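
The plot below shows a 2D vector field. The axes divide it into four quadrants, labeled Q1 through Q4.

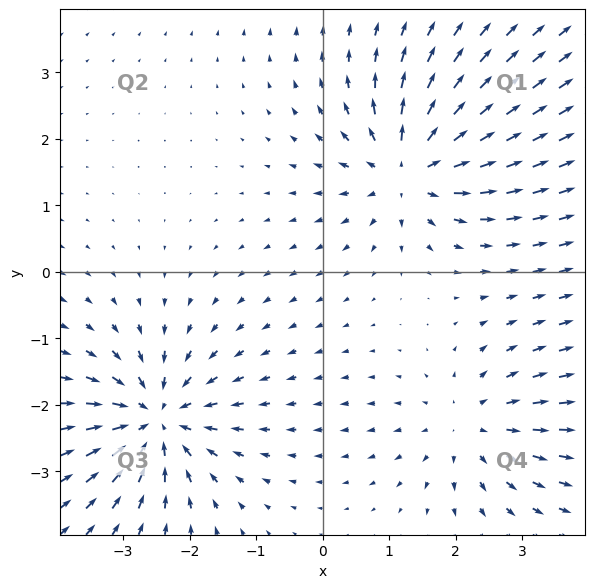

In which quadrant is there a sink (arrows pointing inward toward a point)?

Q3

The sink sits at approximately (-2.5, -2.2), which lies in quadrant Q3. The divergence there is about -5, negative as expected for a sink.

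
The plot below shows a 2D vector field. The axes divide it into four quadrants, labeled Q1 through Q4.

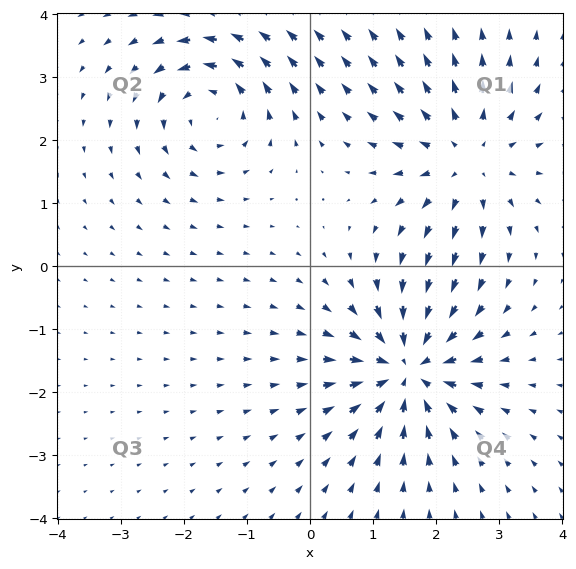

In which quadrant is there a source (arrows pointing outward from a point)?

Q1

The source sits at approximately (2.5, 1.7), which lies in quadrant Q1. The divergence there is about +3, positive as expected for a source.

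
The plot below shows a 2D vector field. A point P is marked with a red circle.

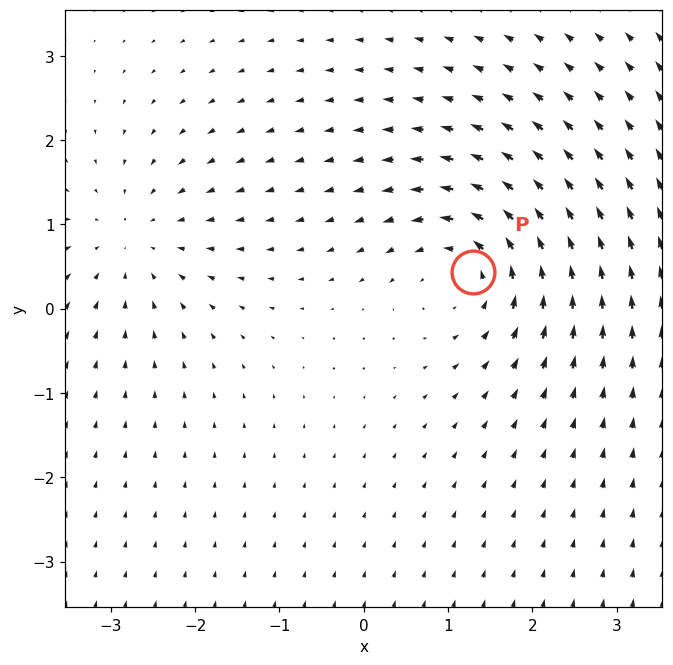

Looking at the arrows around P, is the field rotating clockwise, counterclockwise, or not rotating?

counterclockwise

Near P at (1.3, 0.4) the arrows circulate counterclockwise. The curl (z-component) there is about +4; positive curl means counterclockwise rotation.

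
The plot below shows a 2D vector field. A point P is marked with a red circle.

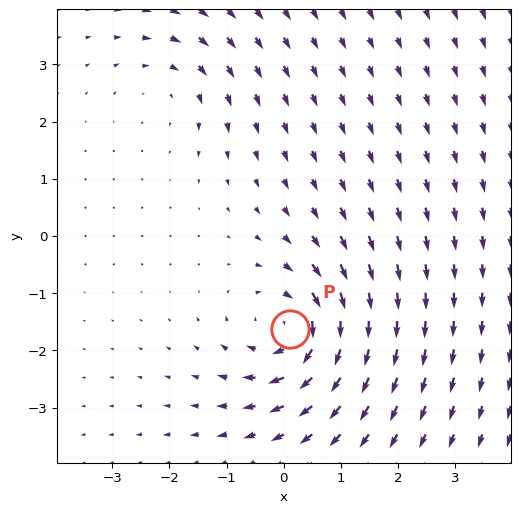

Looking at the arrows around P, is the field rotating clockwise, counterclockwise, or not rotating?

Near P at (0.1, -1.6) the arrows circulate clockwise. The curl (z-component) there is about -6; negative curl means clockwise rotation.

clockwise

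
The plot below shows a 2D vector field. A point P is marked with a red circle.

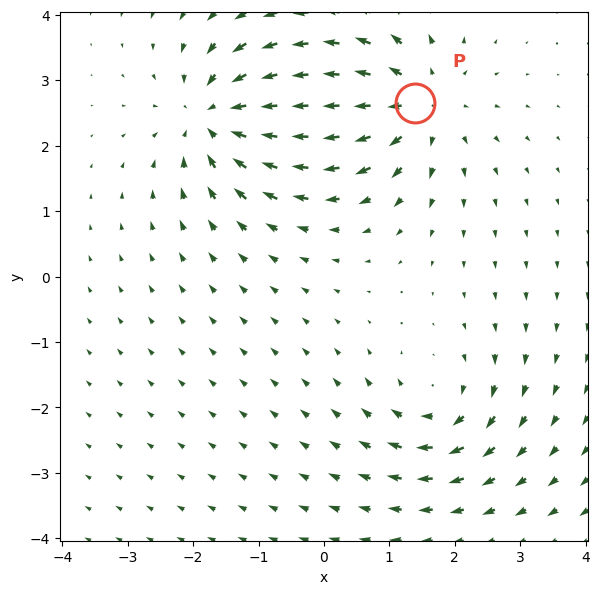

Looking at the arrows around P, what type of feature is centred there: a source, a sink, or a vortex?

At P (1.4, 2.6) the arrows spread outward. Divergence about +5, curl ≈0 — positive divergence with near-zero curl is a source.

source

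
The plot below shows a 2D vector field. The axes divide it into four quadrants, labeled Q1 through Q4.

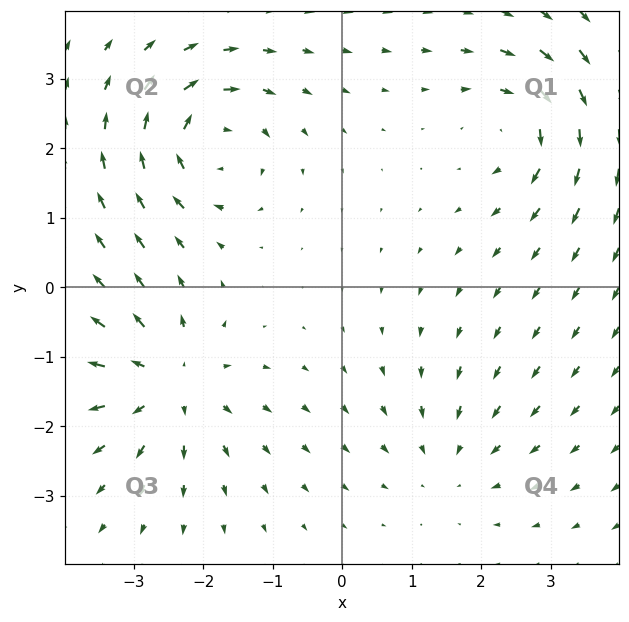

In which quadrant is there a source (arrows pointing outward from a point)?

The source sits at approximately (-2.5, -1.4), which lies in quadrant Q3. The divergence there is about +5, positive as expected for a source.

Q3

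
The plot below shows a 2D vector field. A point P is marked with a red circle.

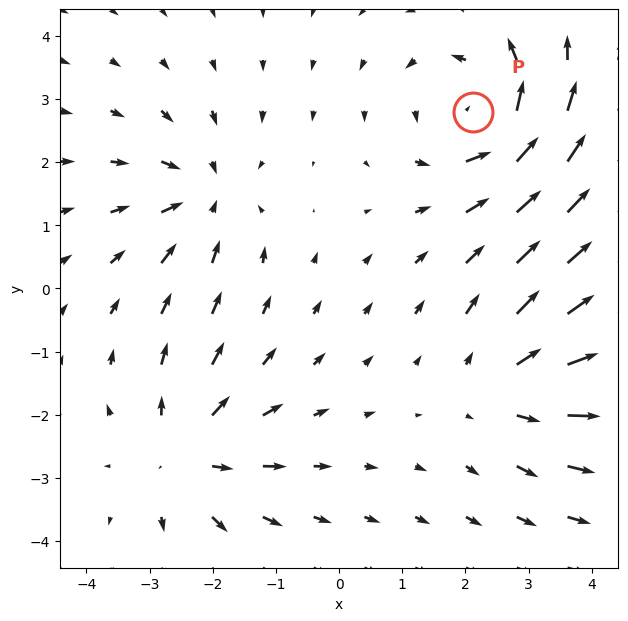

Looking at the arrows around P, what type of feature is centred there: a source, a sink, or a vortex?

vortex

At P (2.1, 2.8) the arrows circulate counterclockwise. Divergence ≈0, curl about +5 — near-zero divergence with nonzero curl is a vortex.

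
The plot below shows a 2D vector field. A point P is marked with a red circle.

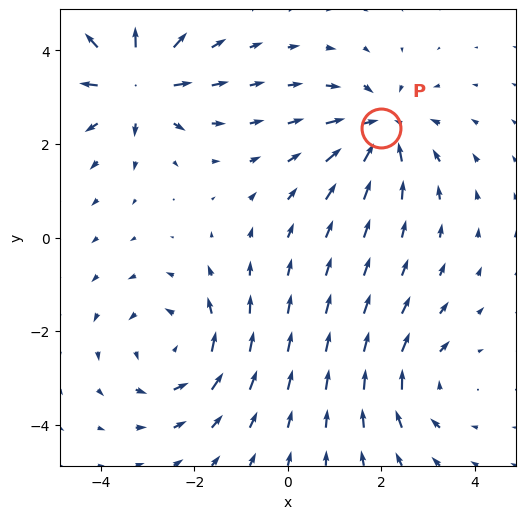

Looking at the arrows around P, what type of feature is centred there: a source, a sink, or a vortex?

At P (2.0, 2.3) the arrows converge inward. Divergence about -4, curl ≈0 — negative divergence with near-zero curl is a sink.

sink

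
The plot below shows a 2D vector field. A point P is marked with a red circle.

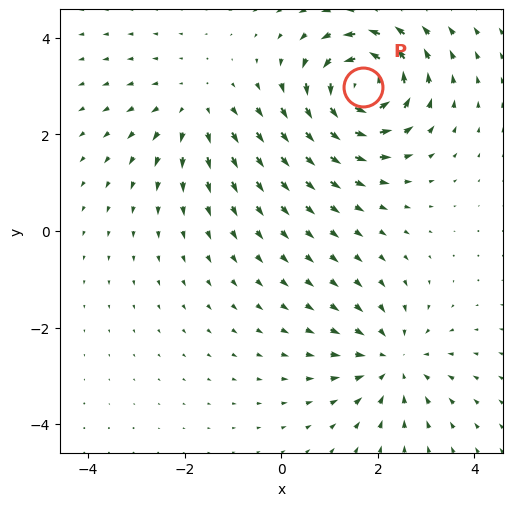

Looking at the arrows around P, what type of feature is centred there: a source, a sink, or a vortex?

At P (1.7, 3.0) the arrows circulate counterclockwise. Divergence ≈0, curl about +7 — near-zero divergence with nonzero curl is a vortex.

vortex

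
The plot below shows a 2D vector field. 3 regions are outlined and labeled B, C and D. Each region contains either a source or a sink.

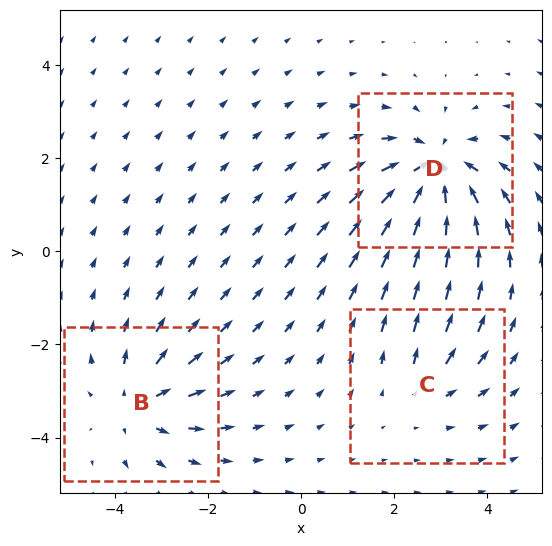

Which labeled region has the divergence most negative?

Divergence at each region's feature centre — B: about +4, C: about +2, D: about -5. Region D is most negative.

D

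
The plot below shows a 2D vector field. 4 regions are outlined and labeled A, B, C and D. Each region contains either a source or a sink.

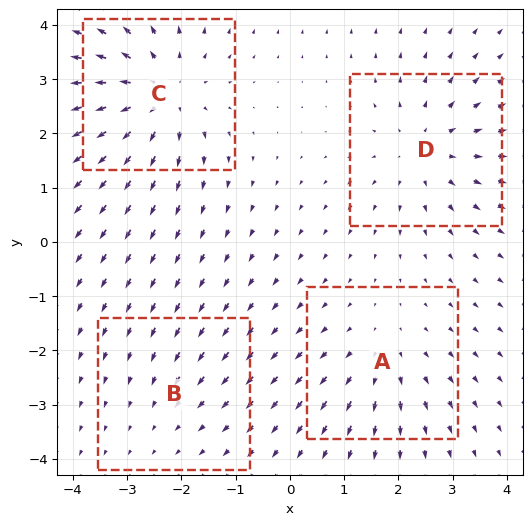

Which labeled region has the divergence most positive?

C

Divergence at each region's feature centre — A: about +3, B: about -2, C: about +6, D: about +4. Region C is most positive.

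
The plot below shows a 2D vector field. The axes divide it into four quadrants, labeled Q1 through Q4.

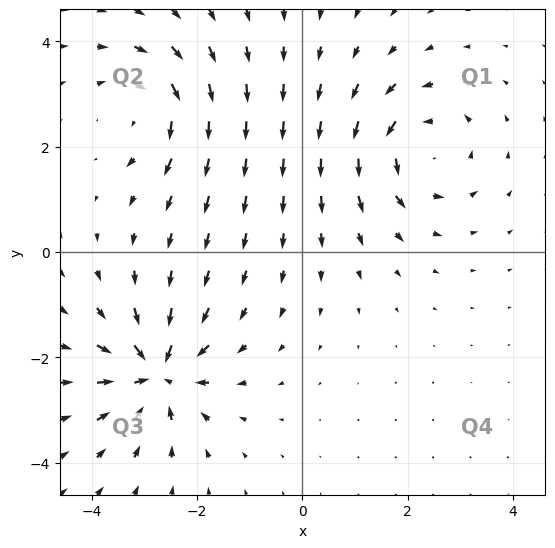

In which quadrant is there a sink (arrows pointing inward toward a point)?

Q3

The sink sits at approximately (-2.8, -2.3), which lies in quadrant Q3. The divergence there is about -7, negative as expected for a sink.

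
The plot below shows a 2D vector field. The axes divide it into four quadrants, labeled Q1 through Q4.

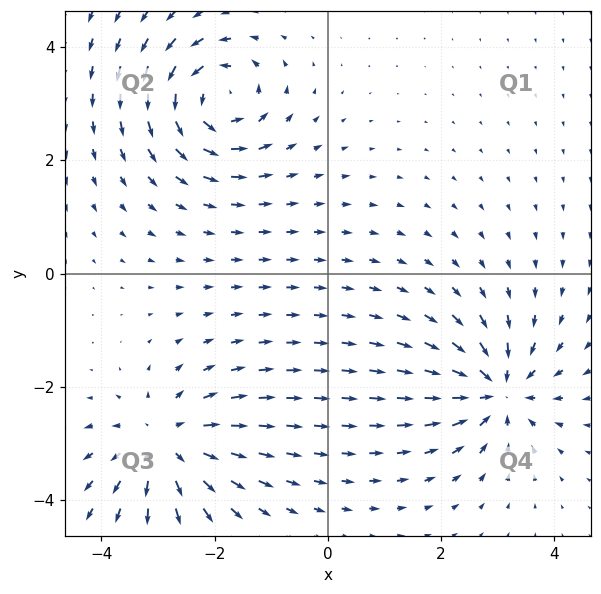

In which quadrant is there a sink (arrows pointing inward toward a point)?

The sink sits at approximately (3.0, -2.1), which lies in quadrant Q4. The divergence there is about -4, negative as expected for a sink.

Q4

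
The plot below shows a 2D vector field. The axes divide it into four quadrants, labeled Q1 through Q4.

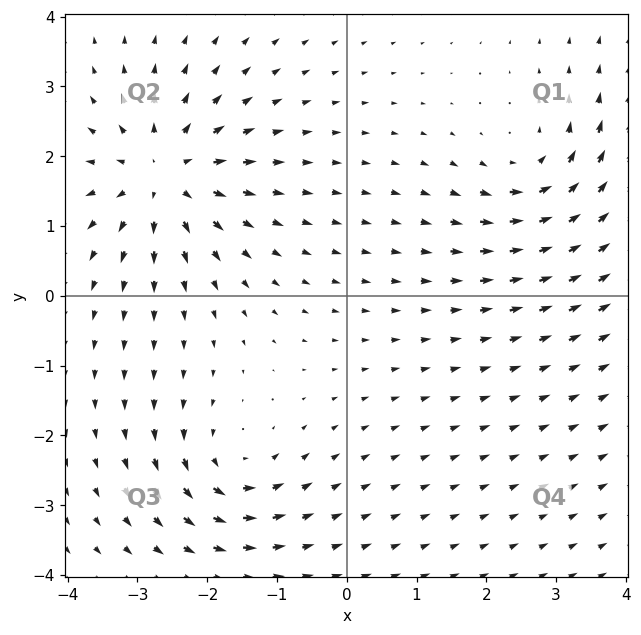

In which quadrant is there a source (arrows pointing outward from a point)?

Q2

The source sits at approximately (-2.6, 1.7), which lies in quadrant Q2. The divergence there is about +5, positive as expected for a source.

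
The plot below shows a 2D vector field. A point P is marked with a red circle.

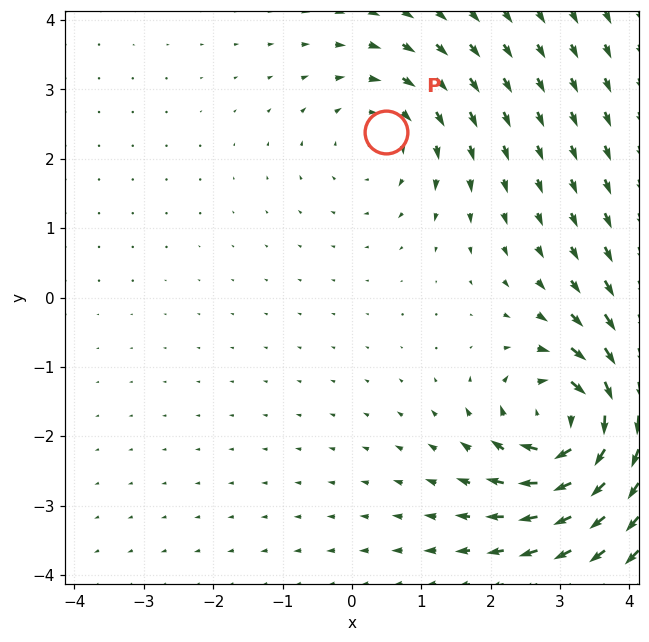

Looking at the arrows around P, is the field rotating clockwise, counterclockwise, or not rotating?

clockwise

Near P at (0.5, 2.4) the arrows circulate clockwise. The curl (z-component) there is about -3; negative curl means clockwise rotation.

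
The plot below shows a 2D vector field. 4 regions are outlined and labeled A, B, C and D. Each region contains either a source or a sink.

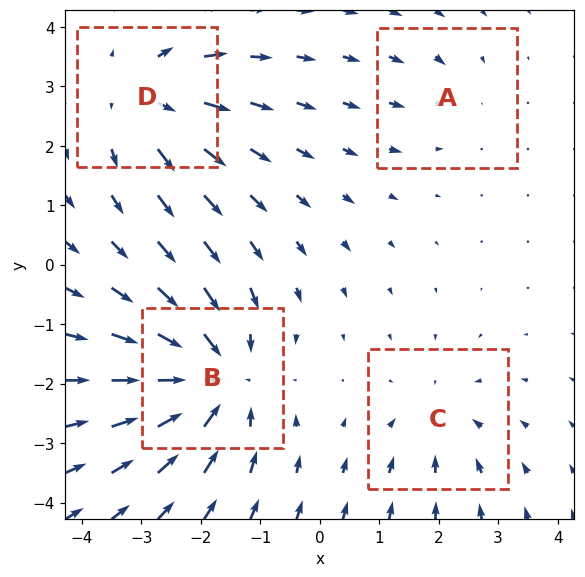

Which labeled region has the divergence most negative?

Divergence at each region's feature centre — A: about -2, B: about -7, C: about -3, D: about +5. Region B is most negative.

B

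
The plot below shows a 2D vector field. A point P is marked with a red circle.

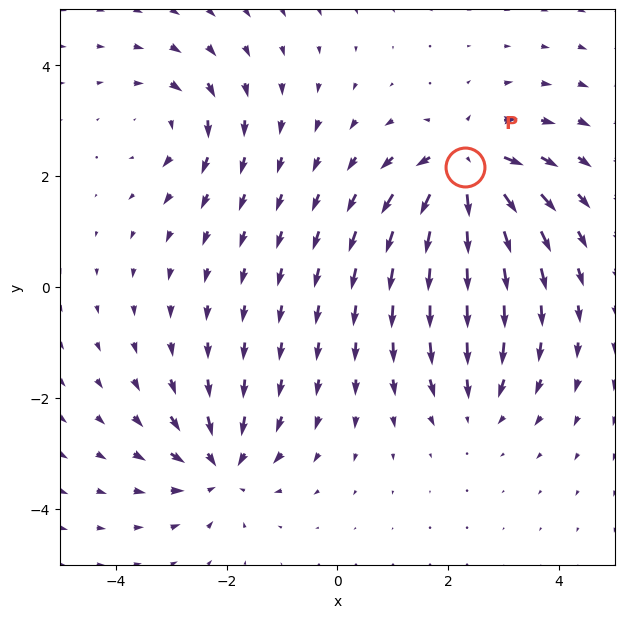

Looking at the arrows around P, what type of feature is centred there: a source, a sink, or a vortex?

At P (2.3, 2.2) the arrows spread outward. Divergence about +7, curl ≈0 — positive divergence with near-zero curl is a source.

source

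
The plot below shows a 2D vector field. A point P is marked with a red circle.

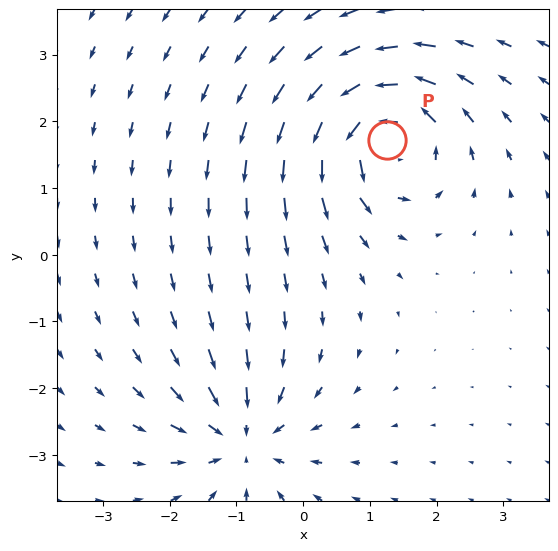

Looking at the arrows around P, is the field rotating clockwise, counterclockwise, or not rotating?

counterclockwise

Near P at (1.3, 1.7) the arrows circulate counterclockwise. The curl (z-component) there is about +7; positive curl means counterclockwise rotation.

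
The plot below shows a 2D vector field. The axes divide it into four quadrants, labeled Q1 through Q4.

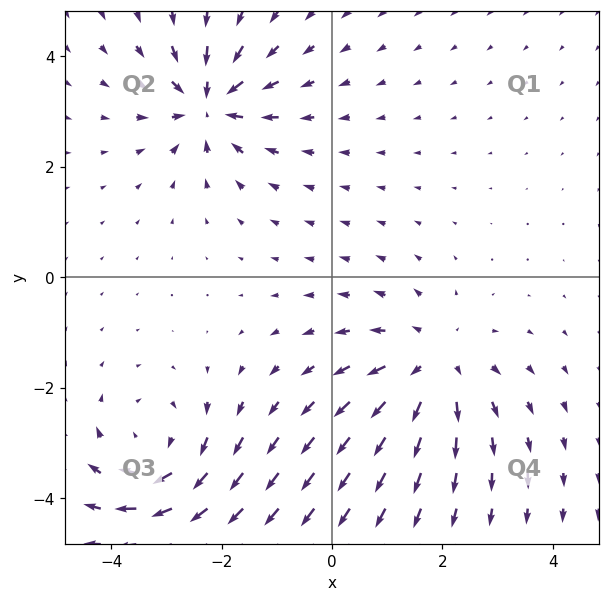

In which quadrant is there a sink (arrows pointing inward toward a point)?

The sink sits at approximately (-2.2, 3.1), which lies in quadrant Q2. The divergence there is about -6, negative as expected for a sink.

Q2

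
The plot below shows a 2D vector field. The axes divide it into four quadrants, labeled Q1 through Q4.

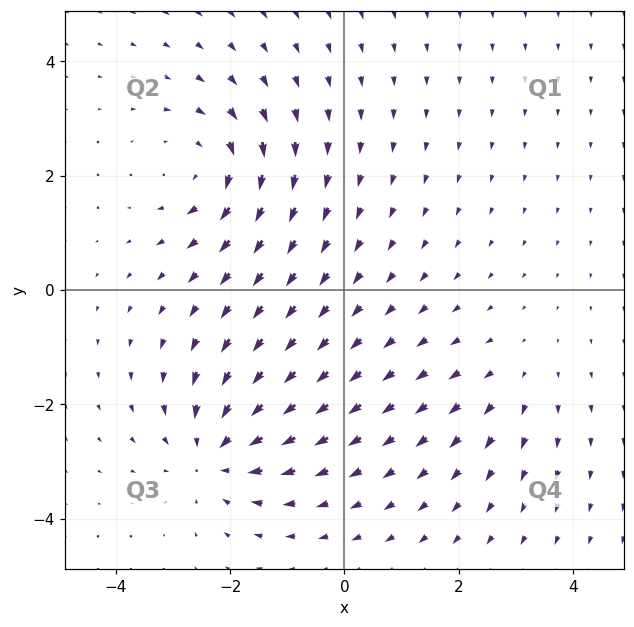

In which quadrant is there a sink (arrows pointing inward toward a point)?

The sink sits at approximately (-2.3, -2.9), which lies in quadrant Q3. The divergence there is about -5, negative as expected for a sink.

Q3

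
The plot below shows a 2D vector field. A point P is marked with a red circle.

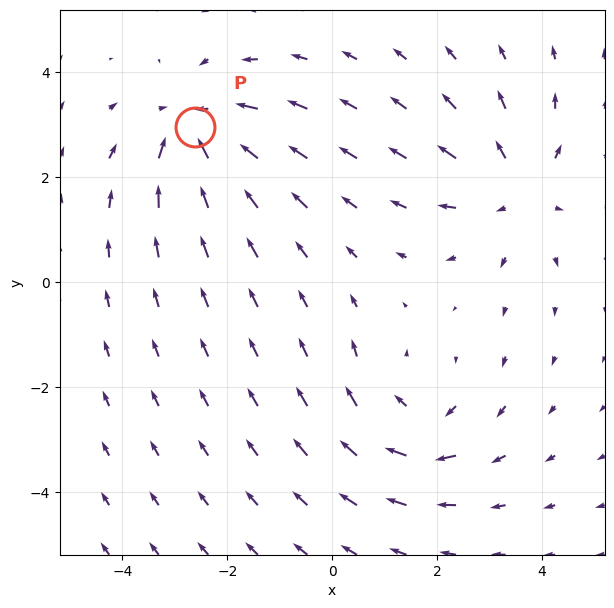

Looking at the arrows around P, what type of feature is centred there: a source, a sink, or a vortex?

At P (-2.6, 3.0) the arrows converge inward. Divergence about -4, curl ≈0 — negative divergence with near-zero curl is a sink.

sink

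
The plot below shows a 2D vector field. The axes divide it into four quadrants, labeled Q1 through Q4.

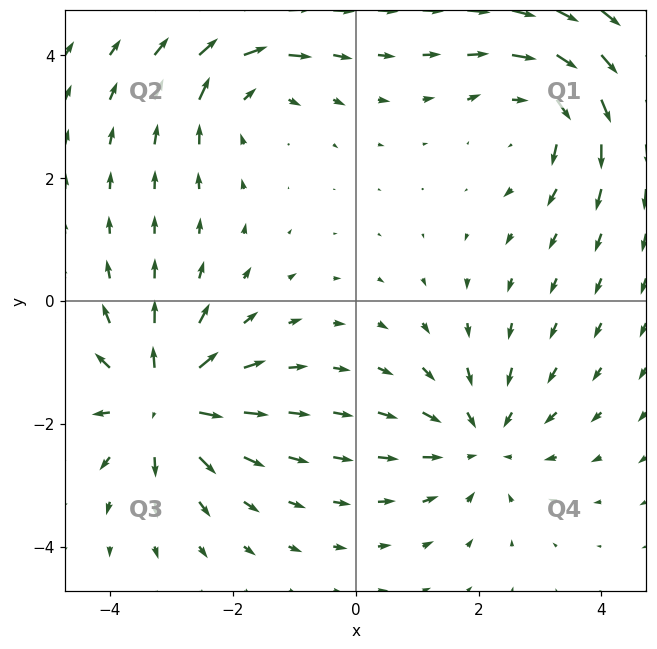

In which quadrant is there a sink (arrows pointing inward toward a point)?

Q4

The sink sits at approximately (2.0, -2.3), which lies in quadrant Q4. The divergence there is about -3, negative as expected for a sink.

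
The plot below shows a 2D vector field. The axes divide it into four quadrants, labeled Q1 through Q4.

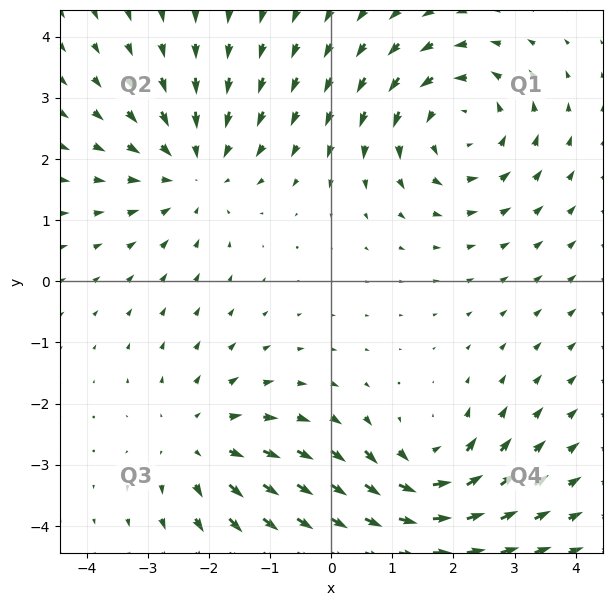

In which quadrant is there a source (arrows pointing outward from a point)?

The source sits at approximately (-2.1, -2.6), which lies in quadrant Q3. The divergence there is about +3, positive as expected for a source.

Q3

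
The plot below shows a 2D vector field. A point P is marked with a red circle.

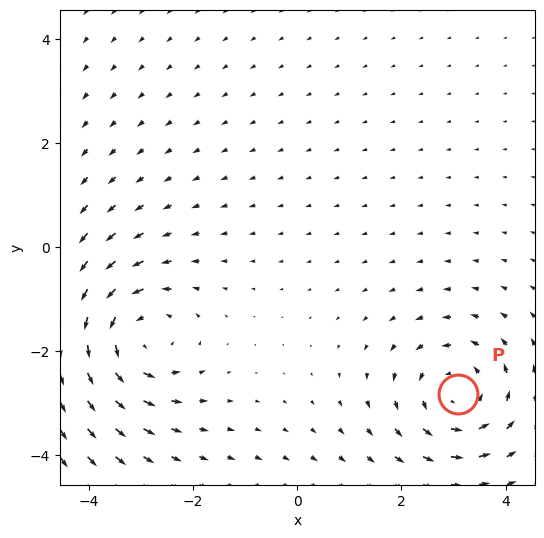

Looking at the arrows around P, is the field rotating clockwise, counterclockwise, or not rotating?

Near P at (3.1, -2.8) the arrows circulate counterclockwise. The curl (z-component) there is about +3; positive curl means counterclockwise rotation.

counterclockwise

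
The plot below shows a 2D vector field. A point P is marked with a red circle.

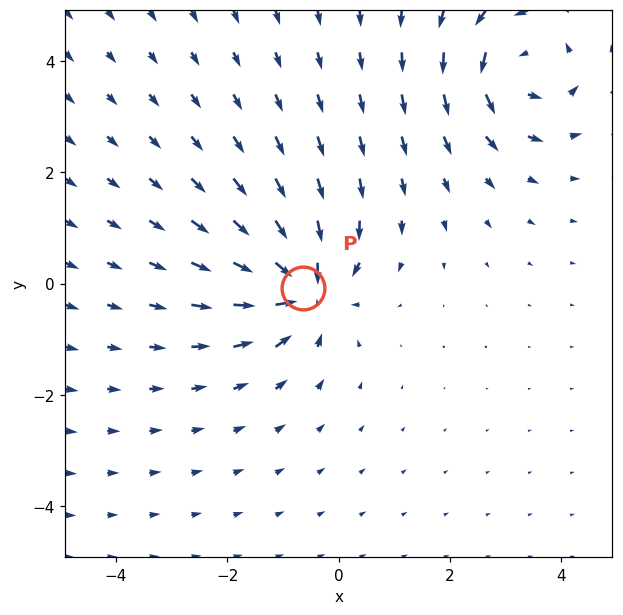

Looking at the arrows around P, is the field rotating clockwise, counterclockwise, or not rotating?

not rotating

Near P at (-0.6, -0.1) the arrows show no circulation. The curl there is ≈0.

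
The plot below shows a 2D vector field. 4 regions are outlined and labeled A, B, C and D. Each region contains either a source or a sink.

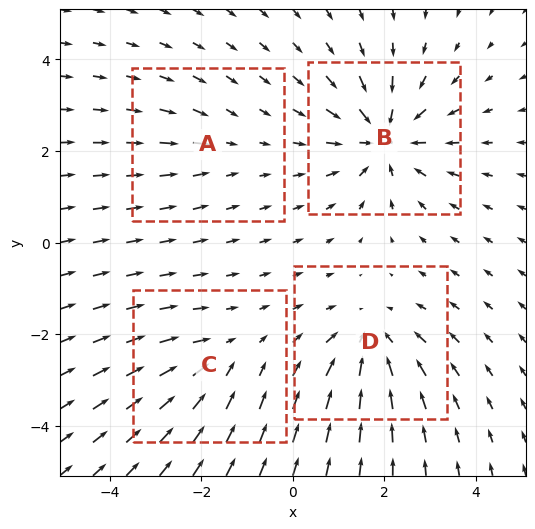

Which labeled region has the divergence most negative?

B

Divergence at each region's feature centre — A: about -2, B: about -6, C: about -3, D: about -5. Region B is most negative.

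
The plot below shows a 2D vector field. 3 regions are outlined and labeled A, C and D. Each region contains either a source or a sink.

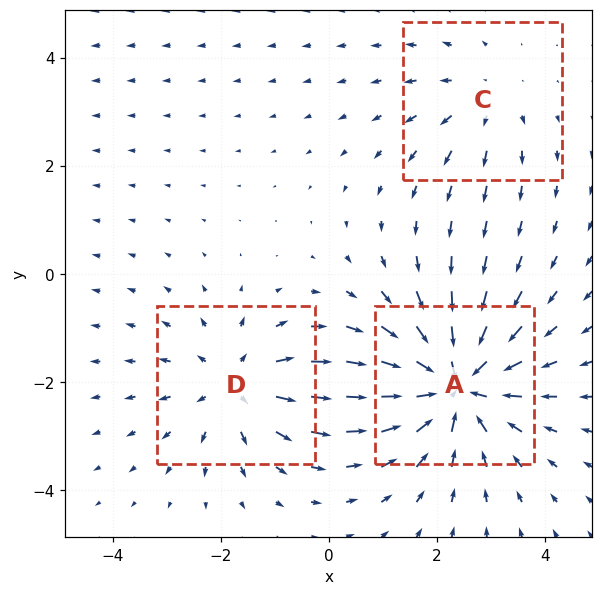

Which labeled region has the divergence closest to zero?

C

Divergence at each region's feature centre — A: about -5, C: about +2, D: about +3. Region C is closest to zero.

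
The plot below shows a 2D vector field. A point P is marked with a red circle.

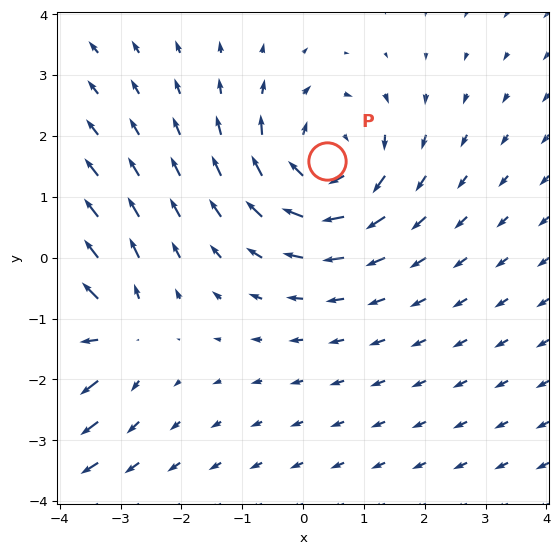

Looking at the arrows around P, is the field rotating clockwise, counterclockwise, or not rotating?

clockwise

Near P at (0.4, 1.6) the arrows circulate clockwise. The curl (z-component) there is about -4; negative curl means clockwise rotation.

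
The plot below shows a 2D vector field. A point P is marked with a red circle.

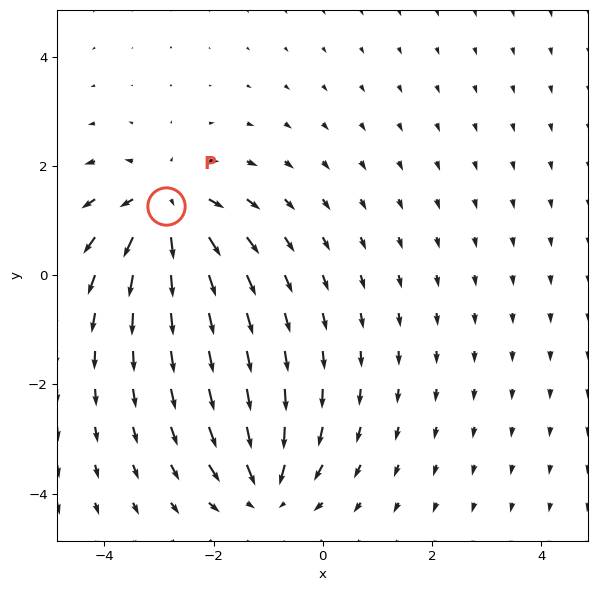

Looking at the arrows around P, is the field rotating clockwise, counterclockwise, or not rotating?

not rotating

Near P at (-2.9, 1.3) the arrows show no circulation. The curl there is ≈0.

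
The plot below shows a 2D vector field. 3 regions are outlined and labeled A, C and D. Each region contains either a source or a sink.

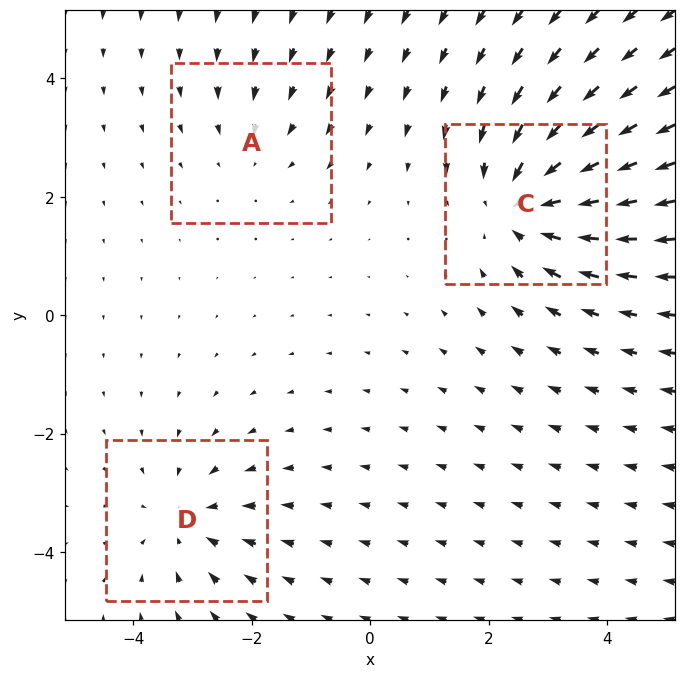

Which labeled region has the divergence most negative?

C

Divergence at each region's feature centre — A: about -2, C: about -4, D: about -3. Region C is most negative.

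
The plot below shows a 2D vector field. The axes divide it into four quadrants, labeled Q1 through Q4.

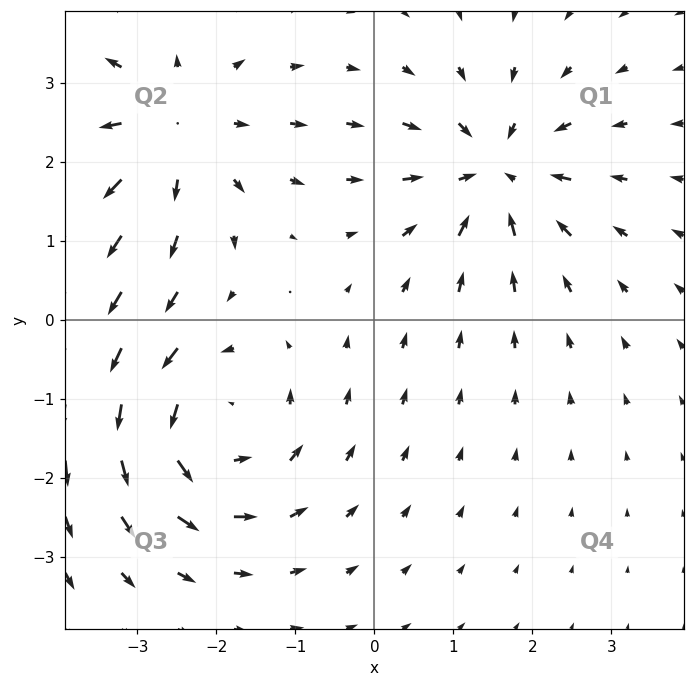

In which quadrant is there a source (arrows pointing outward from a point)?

Q2

The source sits at approximately (-2.6, 2.4), which lies in quadrant Q2. The divergence there is about +4, positive as expected for a source.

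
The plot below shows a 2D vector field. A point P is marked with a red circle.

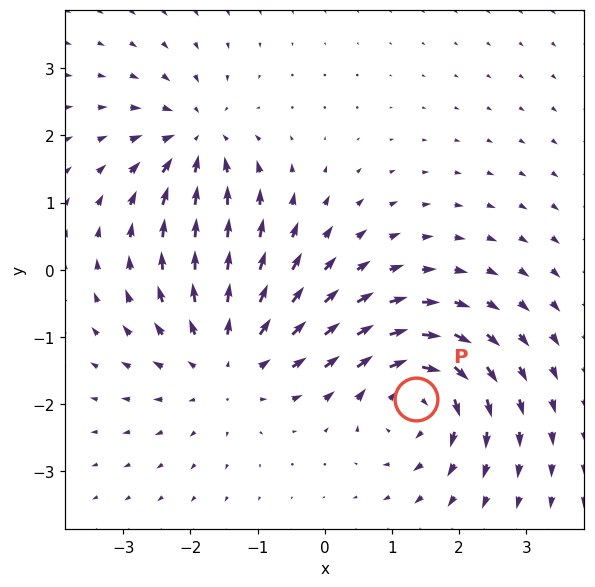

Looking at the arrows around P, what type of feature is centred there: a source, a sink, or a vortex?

vortex

At P (1.4, -1.9) the arrows circulate clockwise. Divergence ≈0, curl about -5 — near-zero divergence with nonzero curl is a vortex.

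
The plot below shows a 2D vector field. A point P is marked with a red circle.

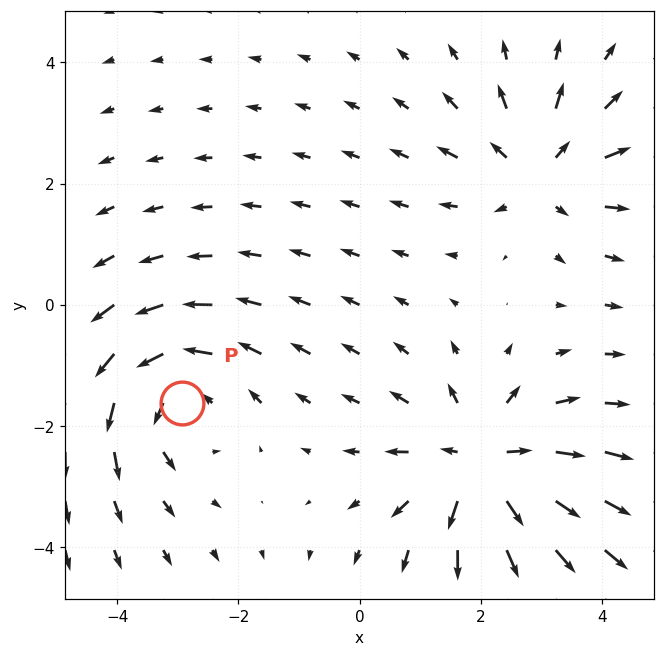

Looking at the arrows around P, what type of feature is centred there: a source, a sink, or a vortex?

At P (-2.9, -1.6) the arrows circulate counterclockwise. Divergence ≈0, curl about +3 — near-zero divergence with nonzero curl is a vortex.

vortex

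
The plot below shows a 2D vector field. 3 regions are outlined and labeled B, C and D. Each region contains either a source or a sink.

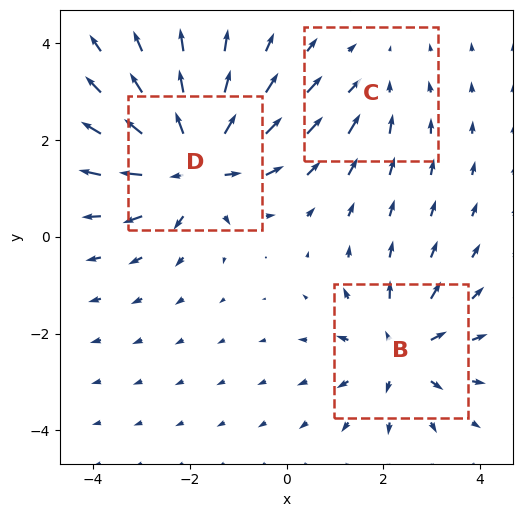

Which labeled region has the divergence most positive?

Divergence at each region's feature centre — B: about +4, C: about -2, D: about +5. Region D is most positive.

D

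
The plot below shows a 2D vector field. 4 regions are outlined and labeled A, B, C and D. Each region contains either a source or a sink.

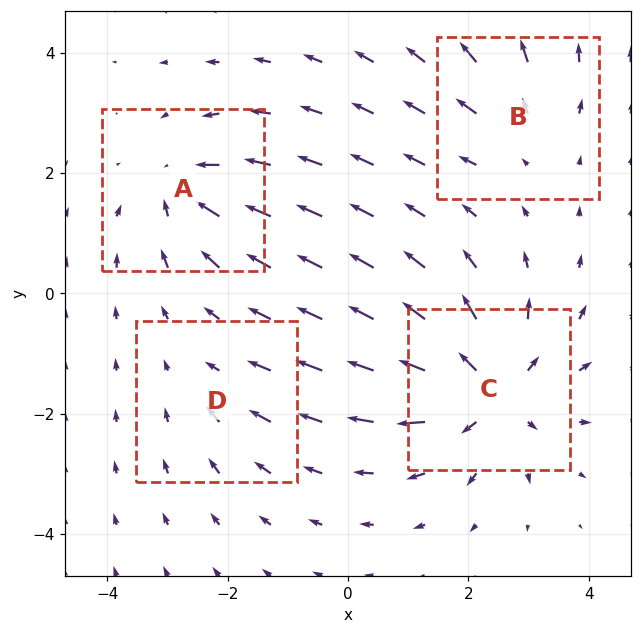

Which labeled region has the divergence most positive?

Divergence at each region's feature centre — A: about -5, B: about +3, C: about +7, D: about -2. Region C is most positive.

C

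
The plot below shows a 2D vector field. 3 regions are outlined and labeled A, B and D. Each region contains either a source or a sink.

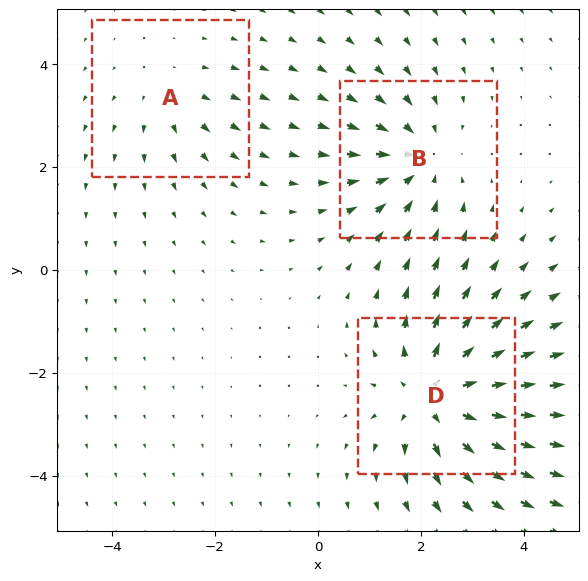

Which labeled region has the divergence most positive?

Divergence at each region's feature centre — A: about +2, B: about -3, D: about +4. Region D is most positive.

D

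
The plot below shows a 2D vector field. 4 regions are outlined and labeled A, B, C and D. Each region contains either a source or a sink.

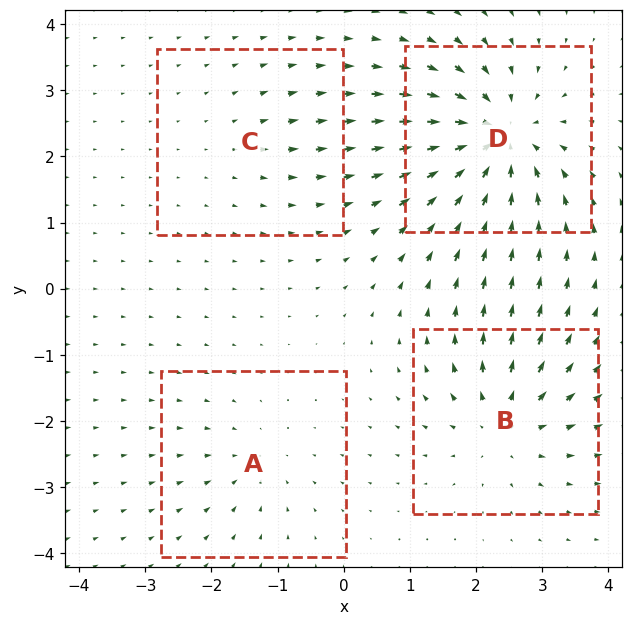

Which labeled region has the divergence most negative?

D

Divergence at each region's feature centre — A: about -3, B: about +6, C: about +2, D: about -9. Region D is most negative.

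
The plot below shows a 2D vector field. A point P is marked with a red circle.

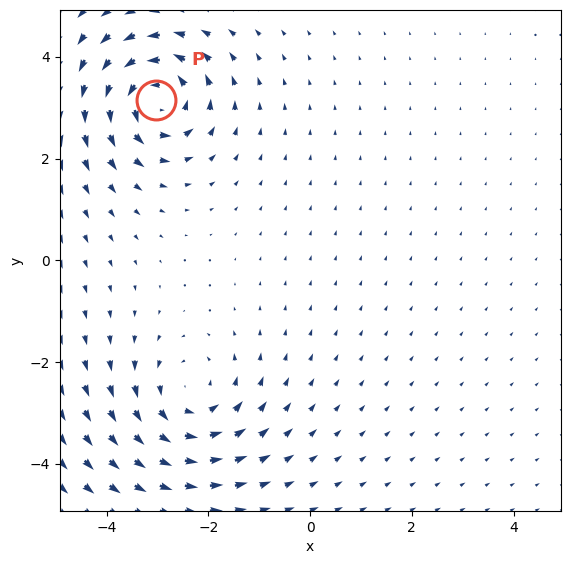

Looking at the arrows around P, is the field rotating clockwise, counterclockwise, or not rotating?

Near P at (-3.0, 3.2) the arrows circulate counterclockwise. The curl (z-component) there is about +6; positive curl means counterclockwise rotation.

counterclockwise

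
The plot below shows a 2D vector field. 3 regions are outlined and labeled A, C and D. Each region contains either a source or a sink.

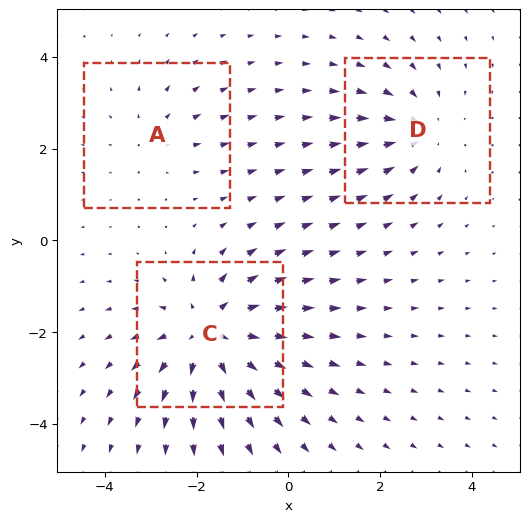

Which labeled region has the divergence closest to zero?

A

Divergence at each region's feature centre — A: about +2, C: about +4, D: about -3. Region A is closest to zero.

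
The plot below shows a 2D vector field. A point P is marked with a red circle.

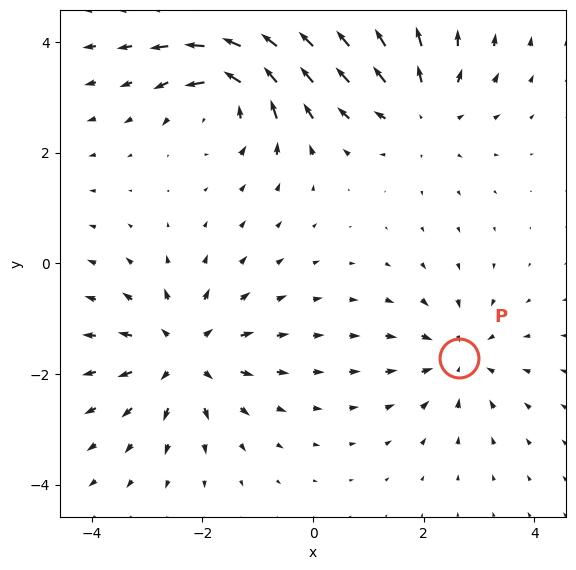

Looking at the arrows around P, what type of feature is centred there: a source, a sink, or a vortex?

sink

At P (2.6, -1.7) the arrows converge inward. Divergence about -4, curl ≈0 — negative divergence with near-zero curl is a sink.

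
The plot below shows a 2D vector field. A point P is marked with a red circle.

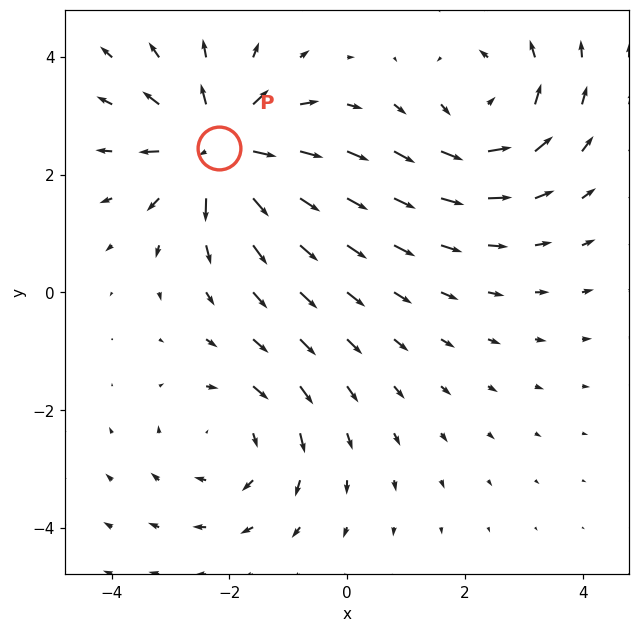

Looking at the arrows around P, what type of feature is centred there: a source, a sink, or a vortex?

source

At P (-2.2, 2.4) the arrows spread outward. Divergence about +4, curl ≈0 — positive divergence with near-zero curl is a source.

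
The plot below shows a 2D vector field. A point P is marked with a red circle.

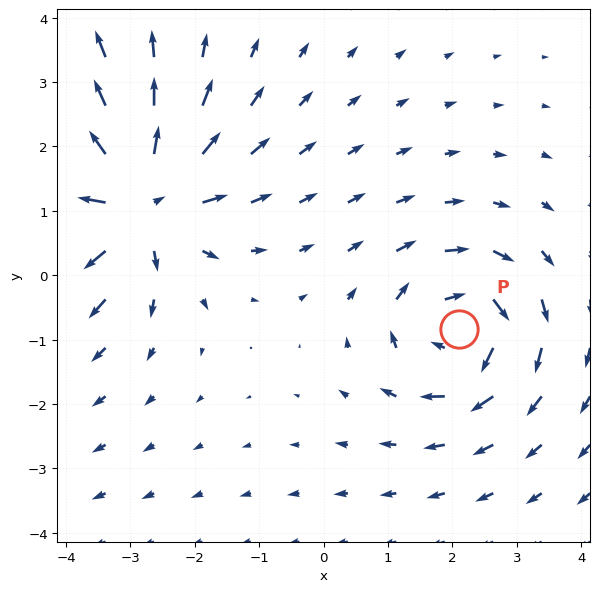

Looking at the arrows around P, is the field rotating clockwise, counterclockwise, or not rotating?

clockwise

Near P at (2.1, -0.8) the arrows circulate clockwise. The curl (z-component) there is about -4; negative curl means clockwise rotation.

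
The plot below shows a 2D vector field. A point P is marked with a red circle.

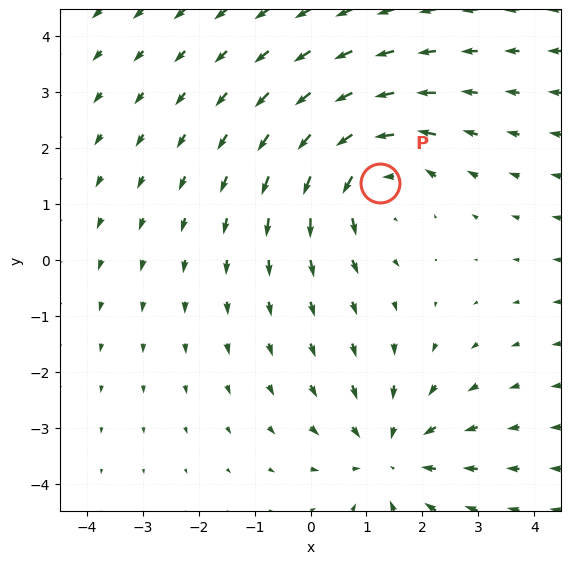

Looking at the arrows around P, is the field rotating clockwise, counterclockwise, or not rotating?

counterclockwise

Near P at (1.2, 1.4) the arrows circulate counterclockwise. The curl (z-component) there is about +3; positive curl means counterclockwise rotation.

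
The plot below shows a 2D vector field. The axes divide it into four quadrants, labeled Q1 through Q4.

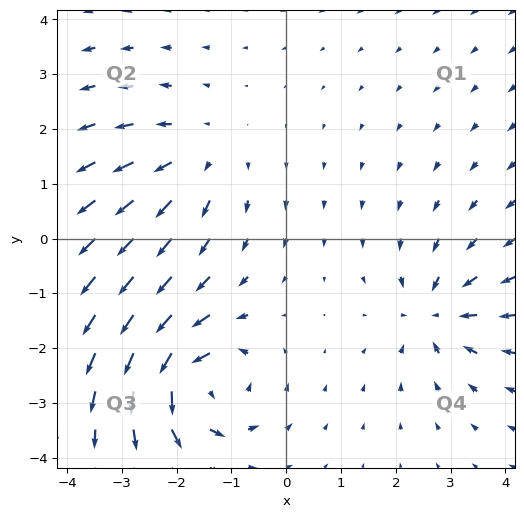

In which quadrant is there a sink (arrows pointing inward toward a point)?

Q4

The sink sits at approximately (2.7, -1.4), which lies in quadrant Q4. The divergence there is about -4, negative as expected for a sink.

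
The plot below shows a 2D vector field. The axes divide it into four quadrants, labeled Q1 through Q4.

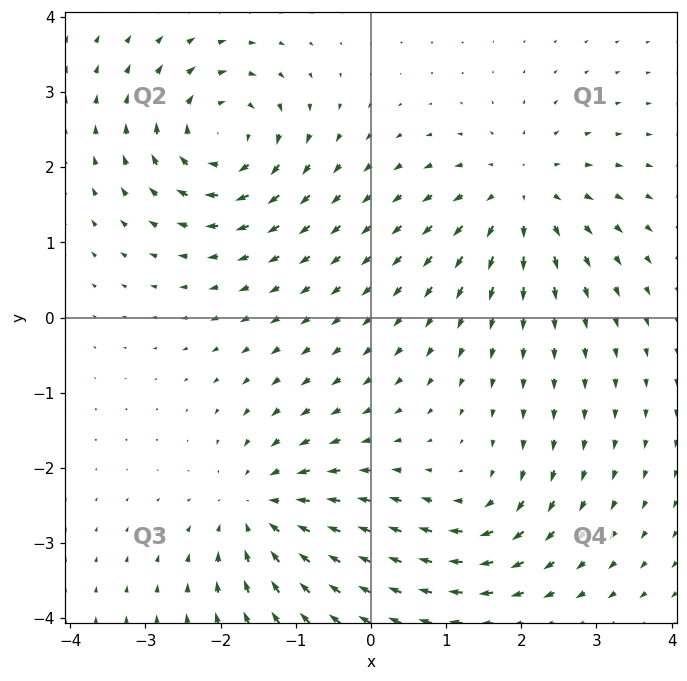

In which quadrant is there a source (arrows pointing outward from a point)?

The source sits at approximately (2.0, 1.6), which lies in quadrant Q1. The divergence there is about +5, positive as expected for a source.

Q1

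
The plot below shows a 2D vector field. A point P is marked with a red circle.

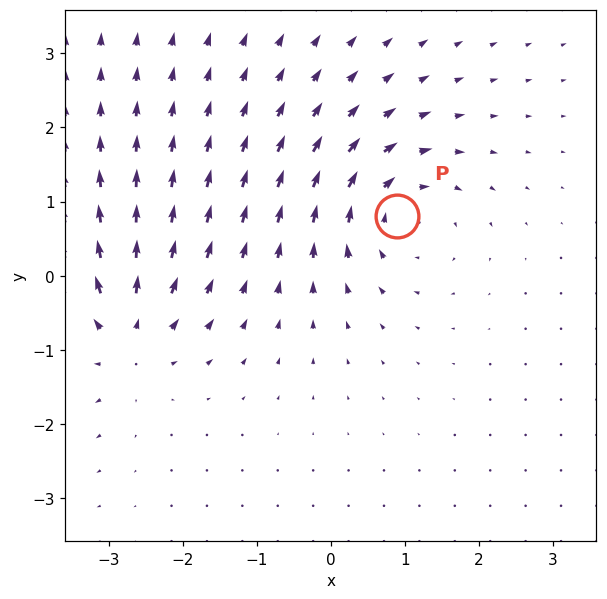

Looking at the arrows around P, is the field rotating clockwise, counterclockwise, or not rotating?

clockwise

Near P at (0.9, 0.8) the arrows circulate clockwise. The curl (z-component) there is about -4; negative curl means clockwise rotation.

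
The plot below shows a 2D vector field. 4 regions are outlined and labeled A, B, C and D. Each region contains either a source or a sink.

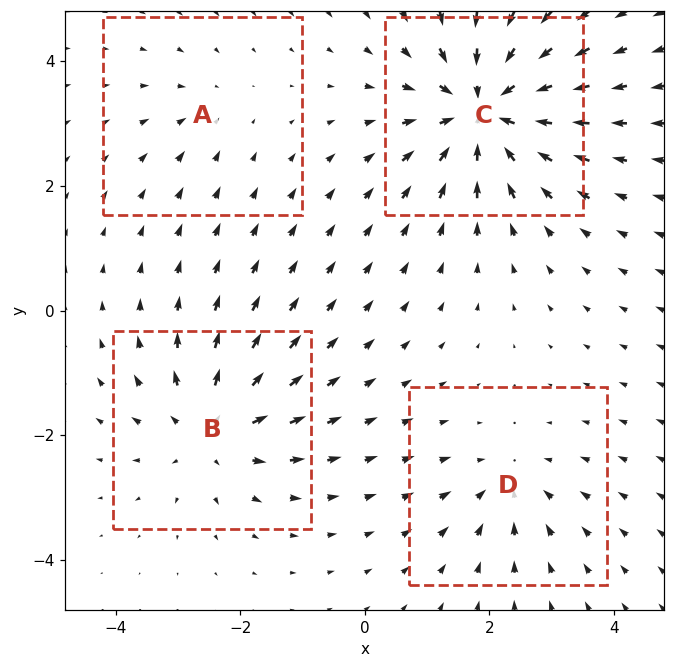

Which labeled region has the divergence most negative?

Divergence at each region's feature centre — A: about -2, B: about +5, C: about -7, D: about -3. Region C is most negative.

C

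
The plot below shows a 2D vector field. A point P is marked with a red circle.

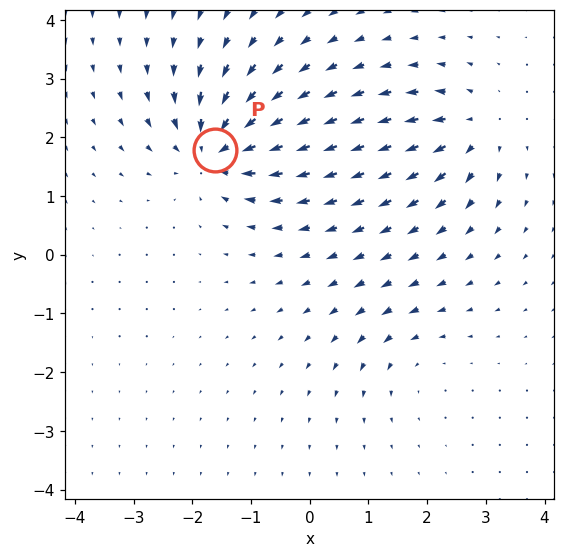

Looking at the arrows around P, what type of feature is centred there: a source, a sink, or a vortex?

sink

At P (-1.6, 1.8) the arrows converge inward. Divergence about -6, curl ≈0 — negative divergence with near-zero curl is a sink.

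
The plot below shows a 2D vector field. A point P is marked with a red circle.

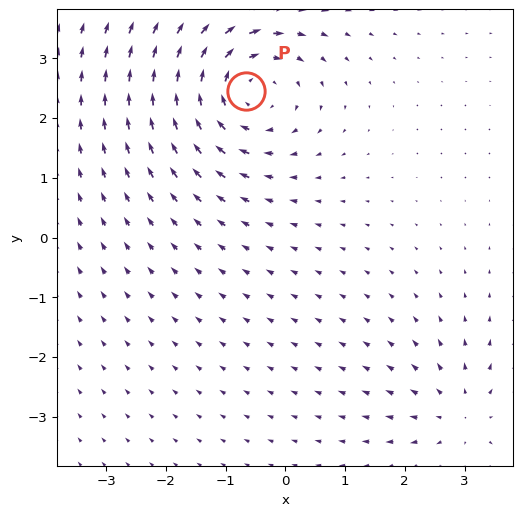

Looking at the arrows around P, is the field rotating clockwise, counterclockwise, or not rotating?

Near P at (-0.7, 2.4) the arrows circulate clockwise. The curl (z-component) there is about -4; negative curl means clockwise rotation.

clockwise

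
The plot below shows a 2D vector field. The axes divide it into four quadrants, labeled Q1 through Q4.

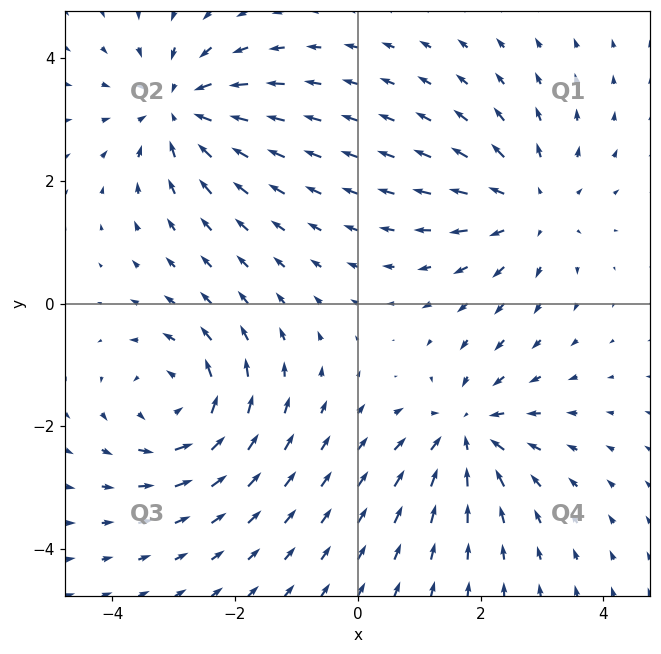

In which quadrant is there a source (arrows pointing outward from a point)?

The source sits at approximately (2.8, 1.6), which lies in quadrant Q1. The divergence there is about +4, positive as expected for a source.

Q1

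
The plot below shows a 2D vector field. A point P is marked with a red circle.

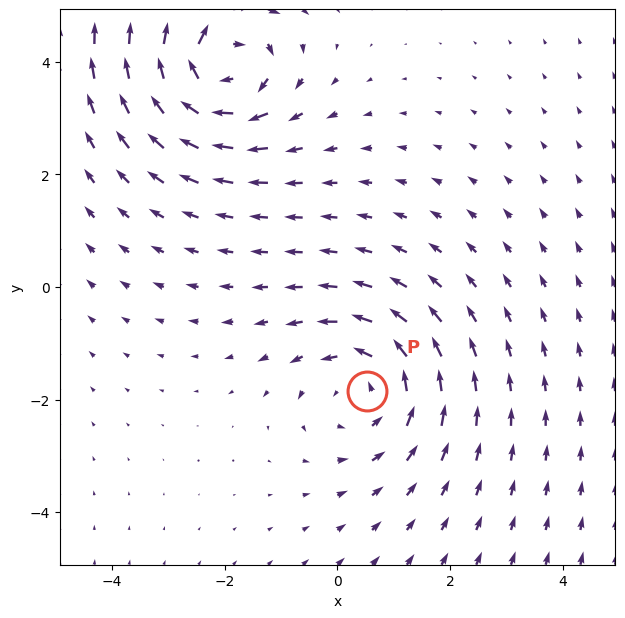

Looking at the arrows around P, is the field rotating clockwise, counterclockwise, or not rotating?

counterclockwise

Near P at (0.5, -1.8) the arrows circulate counterclockwise. The curl (z-component) there is about +2; positive curl means counterclockwise rotation.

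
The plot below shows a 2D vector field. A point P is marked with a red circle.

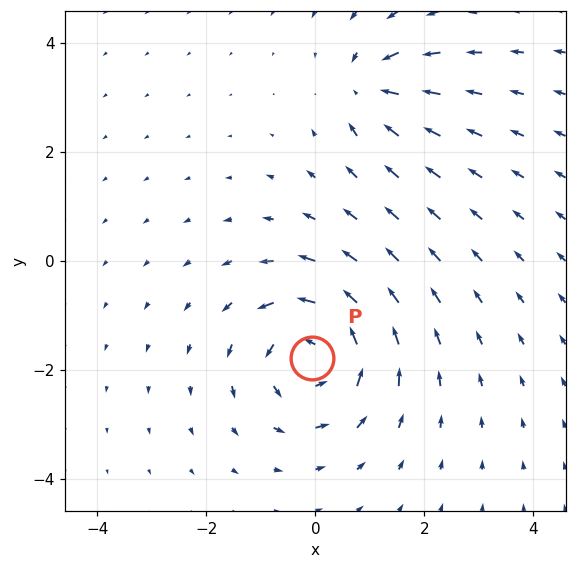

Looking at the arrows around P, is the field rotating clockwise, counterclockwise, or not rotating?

counterclockwise

Near P at (-0.1, -1.8) the arrows circulate counterclockwise. The curl (z-component) there is about +5; positive curl means counterclockwise rotation.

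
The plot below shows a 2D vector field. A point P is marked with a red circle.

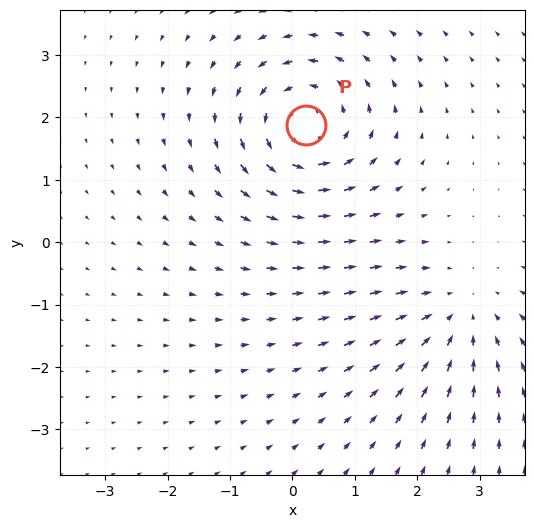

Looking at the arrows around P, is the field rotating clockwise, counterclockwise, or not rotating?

counterclockwise

Near P at (0.2, 1.9) the arrows circulate counterclockwise. The curl (z-component) there is about +5; positive curl means counterclockwise rotation.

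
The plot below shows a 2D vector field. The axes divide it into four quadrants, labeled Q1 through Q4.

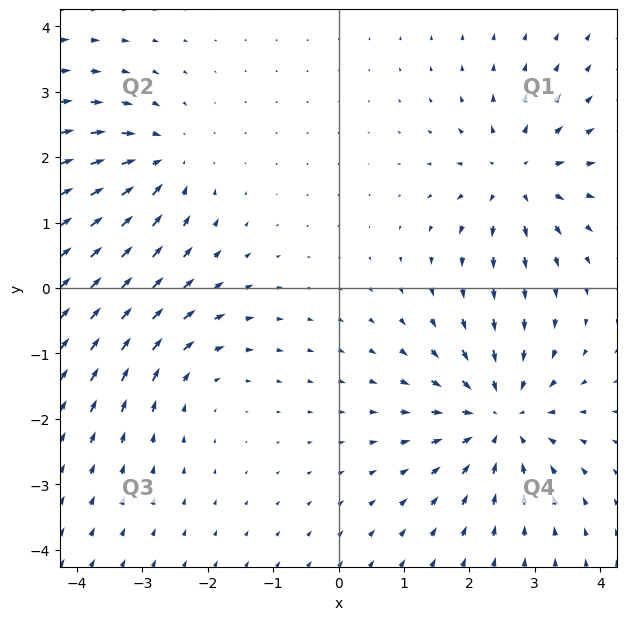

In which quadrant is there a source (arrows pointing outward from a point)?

The source sits at approximately (2.7, 1.7), which lies in quadrant Q1. The divergence there is about +4, positive as expected for a source.

Q1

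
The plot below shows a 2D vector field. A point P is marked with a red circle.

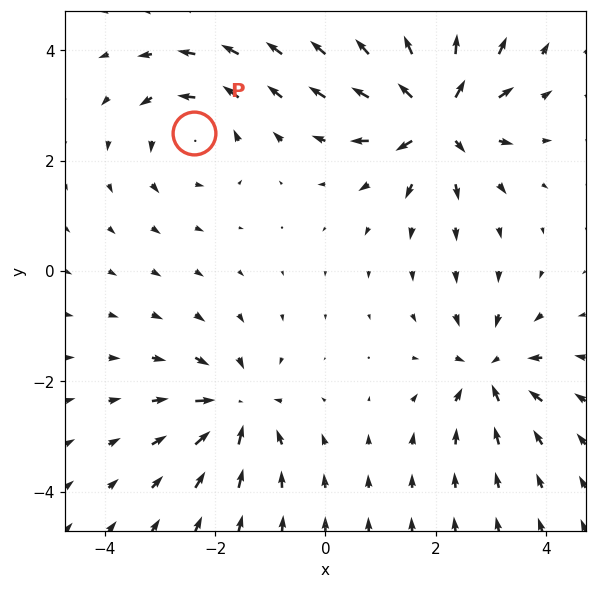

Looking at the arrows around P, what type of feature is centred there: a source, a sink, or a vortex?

vortex

At P (-2.4, 2.5) the arrows circulate counterclockwise. Divergence ≈0, curl about +4 — near-zero divergence with nonzero curl is a vortex.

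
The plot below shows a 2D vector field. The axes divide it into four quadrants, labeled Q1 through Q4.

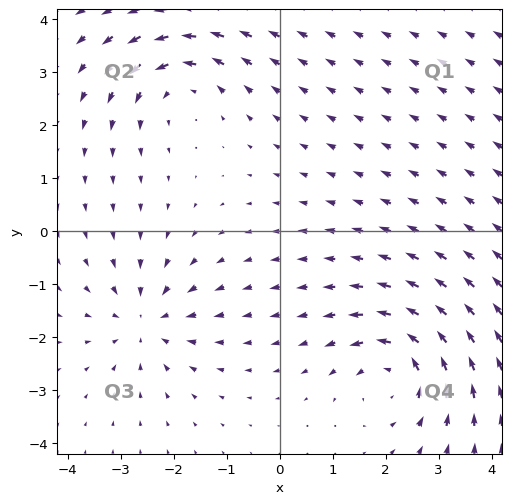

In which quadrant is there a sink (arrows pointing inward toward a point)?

Q3

The sink sits at approximately (-2.5, -1.7), which lies in quadrant Q3. The divergence there is about -3, negative as expected for a sink.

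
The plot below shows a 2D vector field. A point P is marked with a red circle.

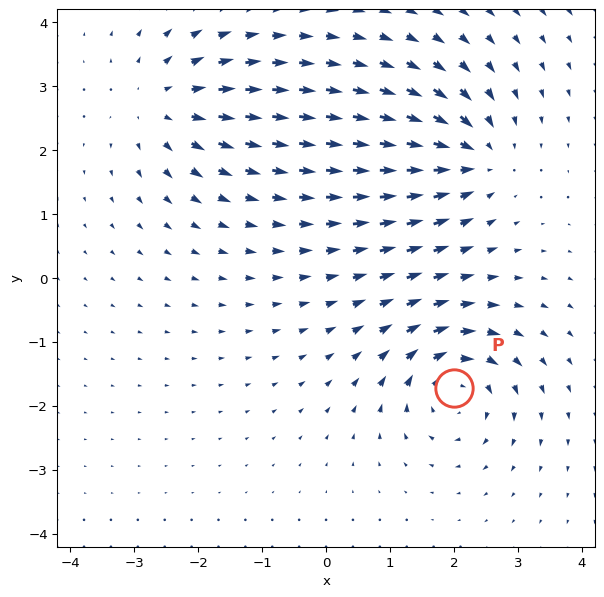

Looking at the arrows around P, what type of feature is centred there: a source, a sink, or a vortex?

vortex

At P (2.0, -1.7) the arrows circulate clockwise. Divergence ≈0, curl about -7 — near-zero divergence with nonzero curl is a vortex.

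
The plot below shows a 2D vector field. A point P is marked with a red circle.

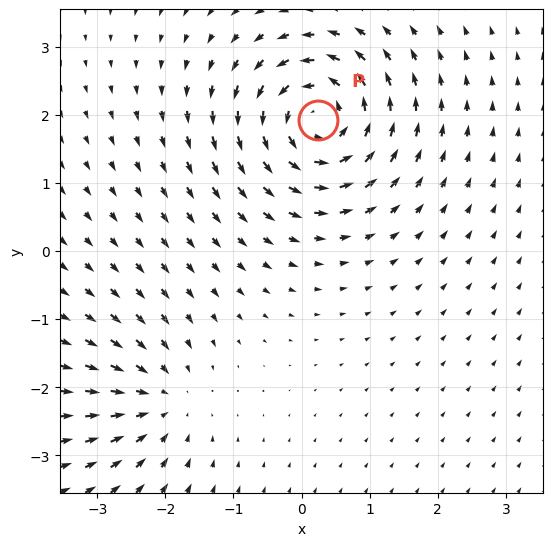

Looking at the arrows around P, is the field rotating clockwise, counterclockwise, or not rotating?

Near P at (0.2, 1.9) the arrows circulate counterclockwise. The curl (z-component) there is about +6; positive curl means counterclockwise rotation.

counterclockwise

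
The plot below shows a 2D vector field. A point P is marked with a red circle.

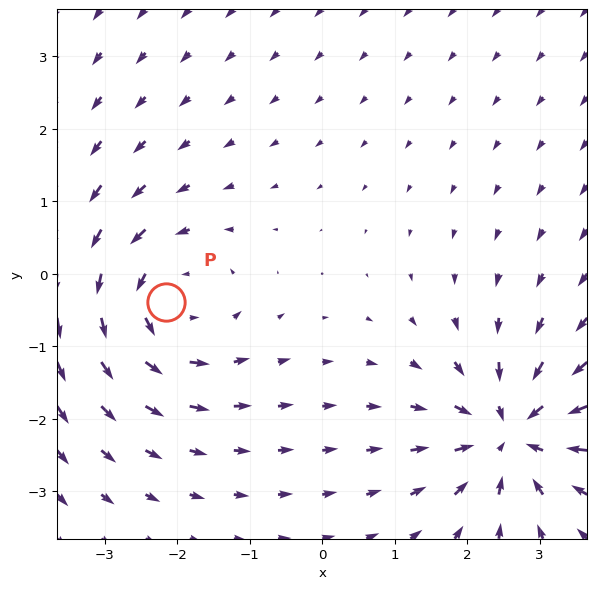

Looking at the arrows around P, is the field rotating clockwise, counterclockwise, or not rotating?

counterclockwise

Near P at (-2.2, -0.4) the arrows circulate counterclockwise. The curl (z-component) there is about +4; positive curl means counterclockwise rotation.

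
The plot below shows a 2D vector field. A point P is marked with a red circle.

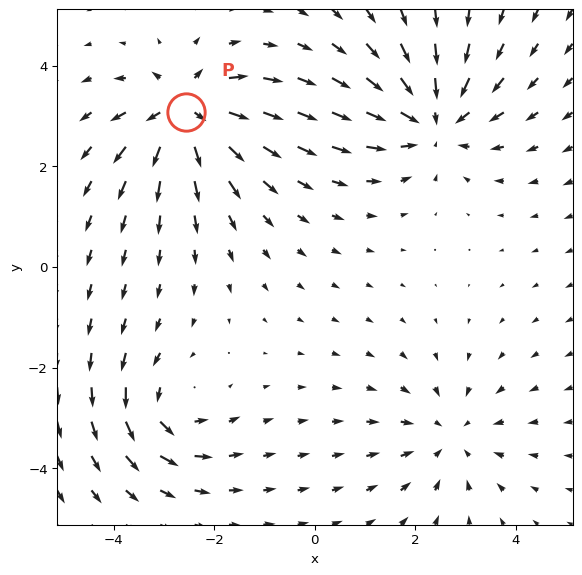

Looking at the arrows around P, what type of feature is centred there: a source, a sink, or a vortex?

At P (-2.6, 3.1) the arrows spread outward. Divergence about +6, curl ≈0 — positive divergence with near-zero curl is a source.

source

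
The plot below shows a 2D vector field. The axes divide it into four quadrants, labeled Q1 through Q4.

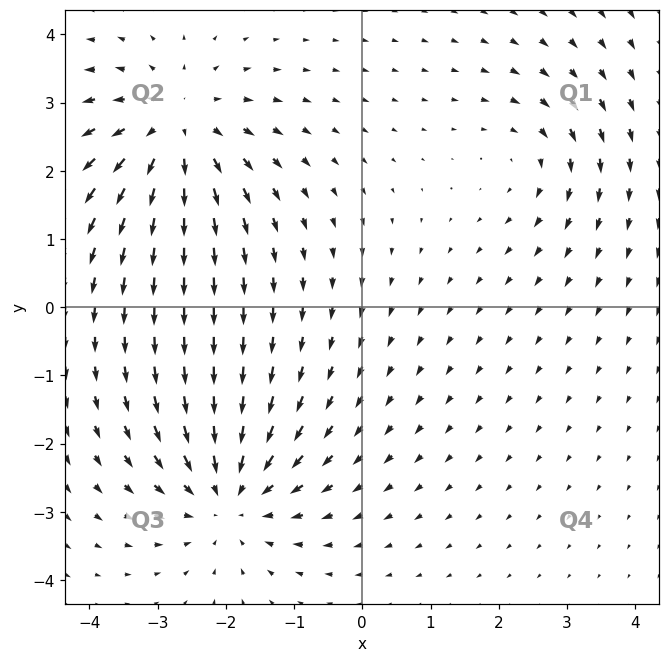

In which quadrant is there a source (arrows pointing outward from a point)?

Q2

The source sits at approximately (-2.7, 2.6), which lies in quadrant Q2. The divergence there is about +4, positive as expected for a source.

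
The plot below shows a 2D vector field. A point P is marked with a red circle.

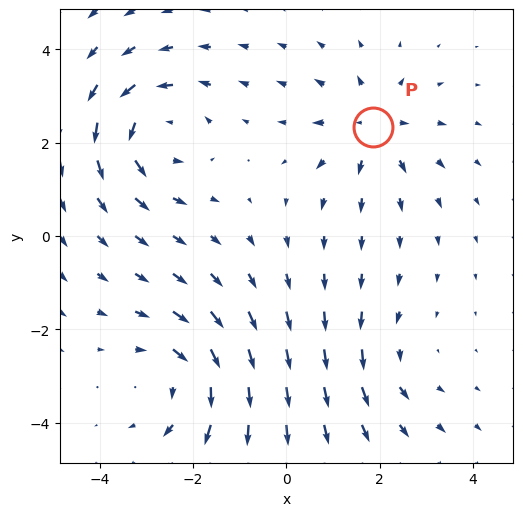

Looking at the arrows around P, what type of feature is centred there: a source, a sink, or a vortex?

source

At P (1.9, 2.3) the arrows spread outward. Divergence about +4, curl ≈0 — positive divergence with near-zero curl is a source.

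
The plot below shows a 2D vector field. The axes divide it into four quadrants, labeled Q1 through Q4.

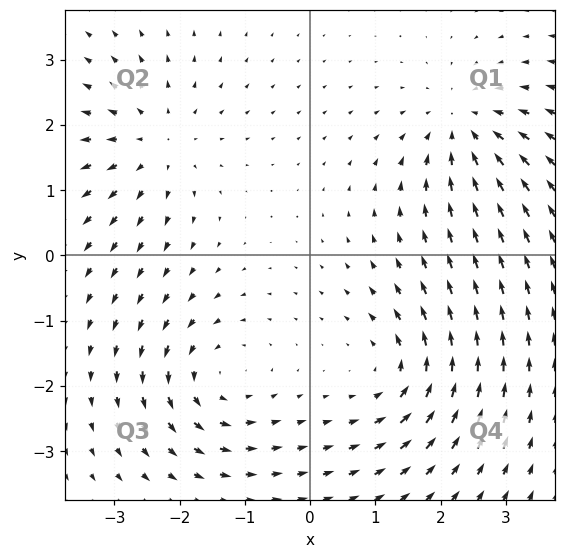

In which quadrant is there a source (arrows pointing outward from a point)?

The source sits at approximately (-2.4, 1.7), which lies in quadrant Q2. The divergence there is about +4, positive as expected for a source.

Q2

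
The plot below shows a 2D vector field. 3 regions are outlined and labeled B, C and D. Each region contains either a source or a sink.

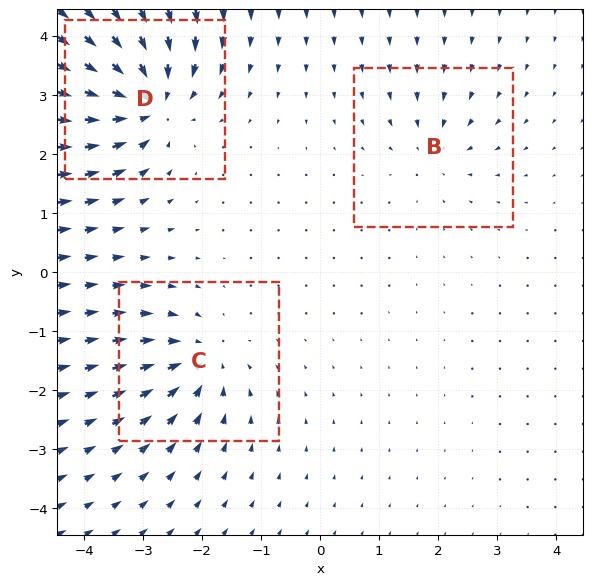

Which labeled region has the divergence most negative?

Divergence at each region's feature centre — B: about -3, C: about -4, D: about -6. Region D is most negative.

D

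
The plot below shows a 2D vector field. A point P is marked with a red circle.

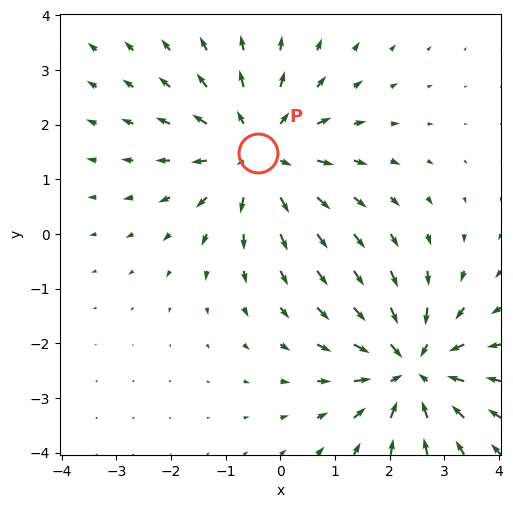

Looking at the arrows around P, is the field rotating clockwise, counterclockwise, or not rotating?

not rotating

Near P at (-0.4, 1.5) the arrows show no circulation. The curl there is ≈0.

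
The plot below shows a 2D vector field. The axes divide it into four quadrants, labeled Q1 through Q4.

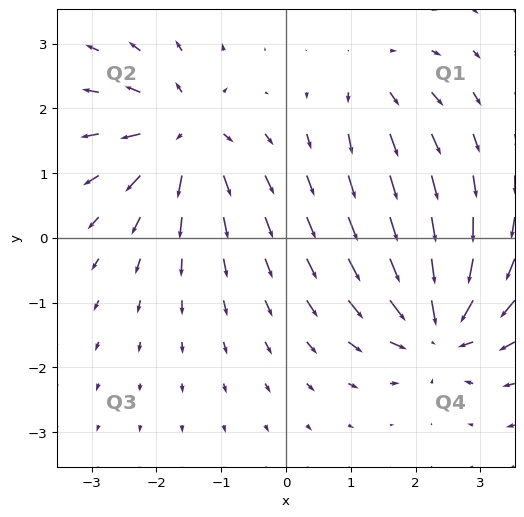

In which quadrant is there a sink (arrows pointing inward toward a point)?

Q4

The sink sits at approximately (2.4, -1.3), which lies in quadrant Q4. The divergence there is about -7, negative as expected for a sink.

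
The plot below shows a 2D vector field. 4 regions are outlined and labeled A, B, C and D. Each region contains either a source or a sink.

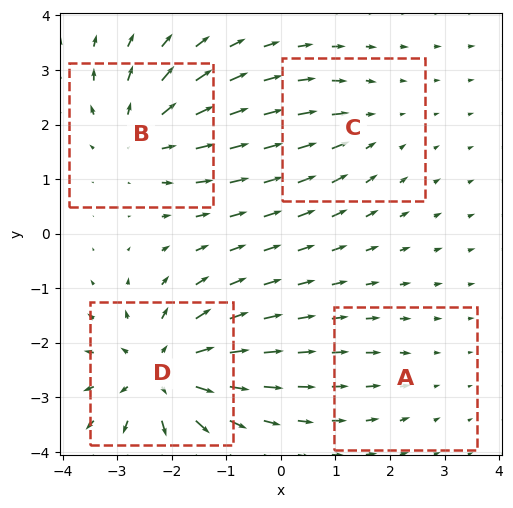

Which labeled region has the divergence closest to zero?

A

Divergence at each region's feature centre — A: about -2, B: about +5, C: about -3, D: about +7. Region A is closest to zero.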